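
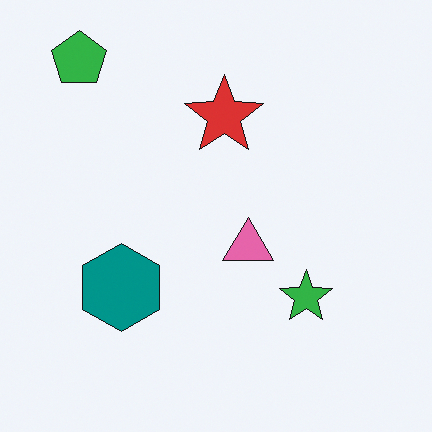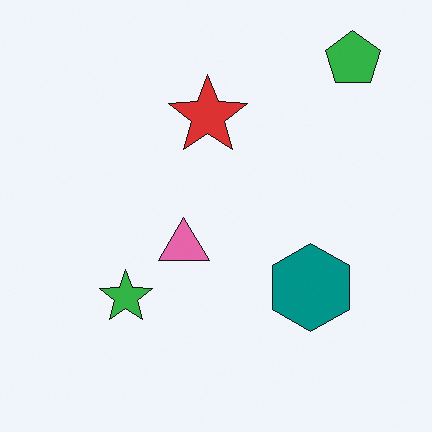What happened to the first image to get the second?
The second image is the first flipped horizontally (left ↔ right).

The green pentagon is in the top-left of the first image and the top-right of the second — shapes on opposite sides of the vertical midline have swapped in a mirror flip.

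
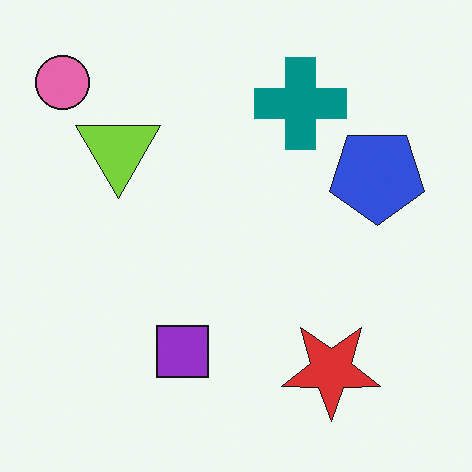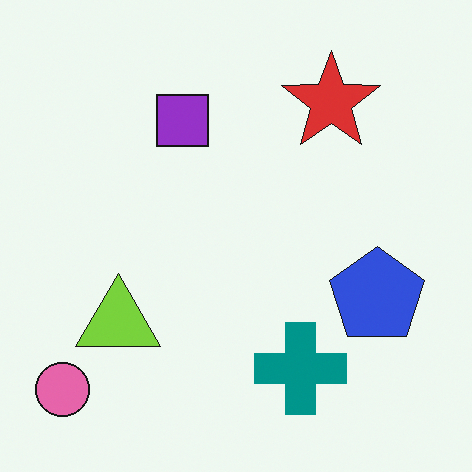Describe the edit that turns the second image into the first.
The image was flipped vertically (top ↔ bottom).

The pink circle is in the bottom-left of the second image and the top-left of the first — shapes on opposite sides of the horizontal midline have swapped in a mirror flip.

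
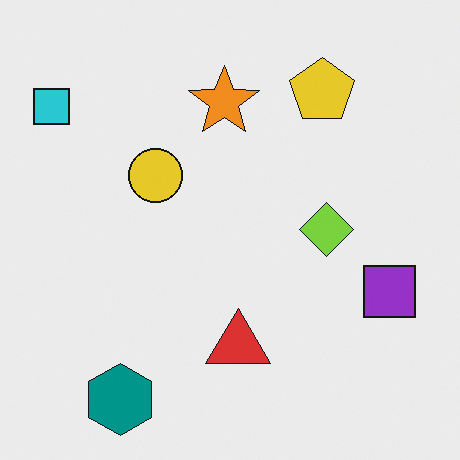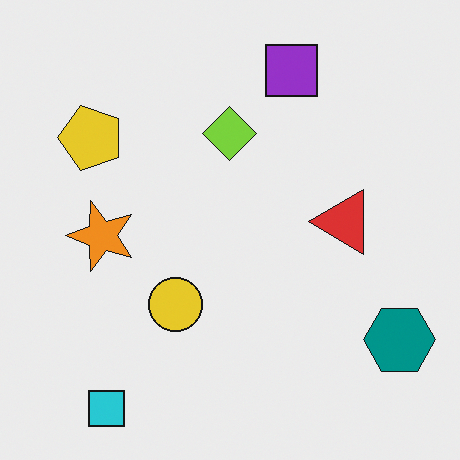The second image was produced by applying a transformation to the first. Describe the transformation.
The image was rotated 90° counter-clockwise.

The cyan square sits in the top-left of the first image and the bottom-left of the second — consistent with a whole-image 90° counter-clockwise rotation.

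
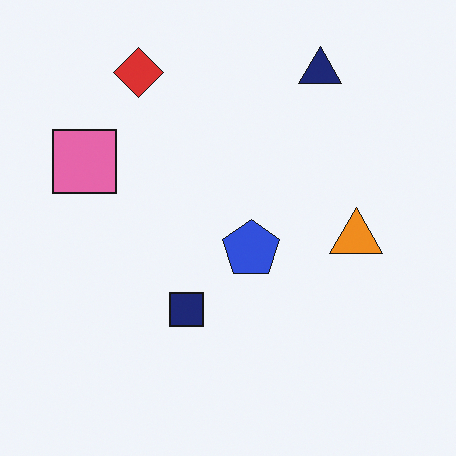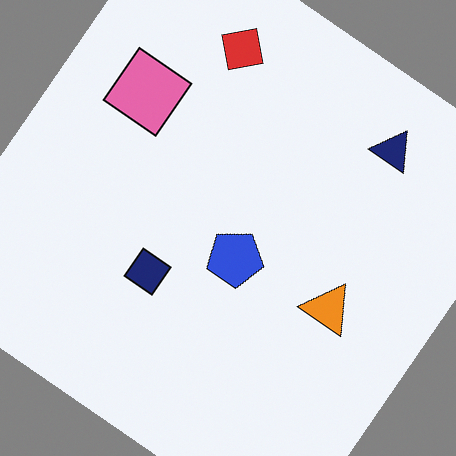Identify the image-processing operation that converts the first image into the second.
The image was rotated clockwise by a large amount — several tens of degrees.

Every shape is tilted by the same angle and the image corners show triangular fill wedges — a whole-image rotation by a non-right angle.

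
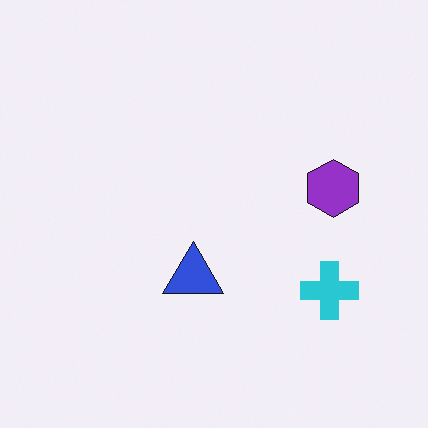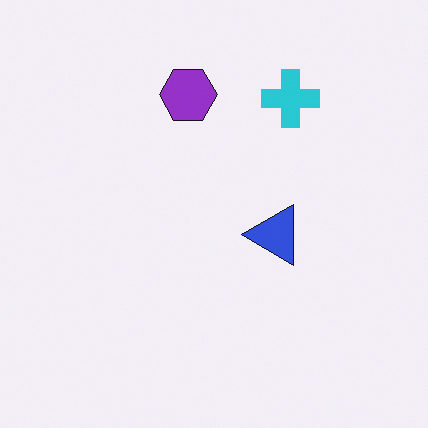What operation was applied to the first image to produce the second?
Rotated 90° counter-clockwise.

The cyan cross sits in the bottom-right of the first image and the top-right of the second — consistent with a whole-image 90° counter-clockwise rotation.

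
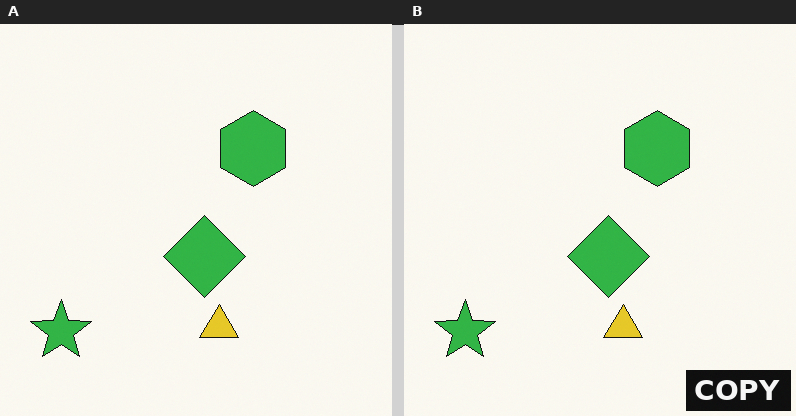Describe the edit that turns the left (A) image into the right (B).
It was watermarked with the text "COPY" in the lower-right corner.

A dark label reading "COPY" appears in the lower-right corner.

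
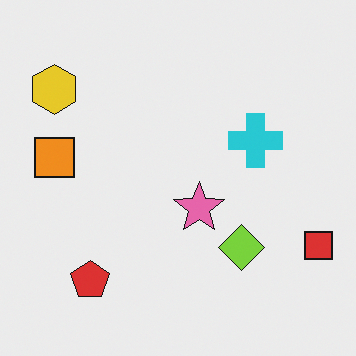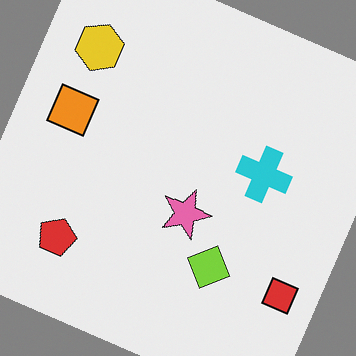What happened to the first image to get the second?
Rotated clockwise by a clearly visible amount.

Every shape is tilted by the same angle and the image corners show triangular fill wedges — a whole-image rotation by a non-right angle.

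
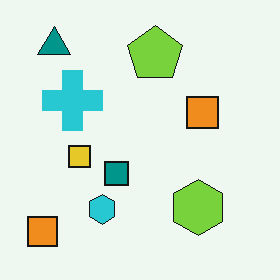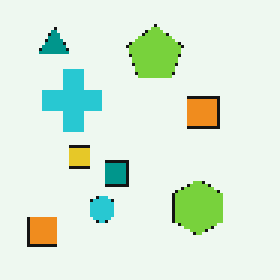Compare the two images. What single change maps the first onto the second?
The image was lightly pixelated (a mild mosaic effect).

Shapes are reduced to large square blocks; fine edges and outlines are lost — a downscale-then-upscale (mosaic) effect.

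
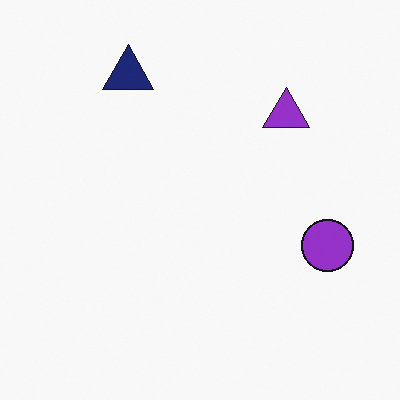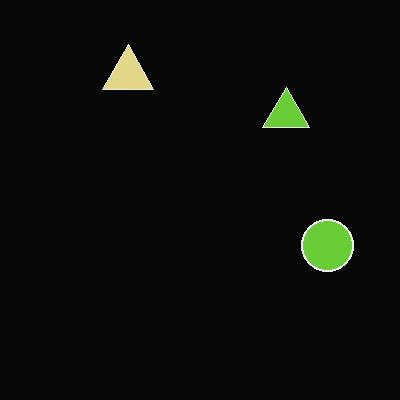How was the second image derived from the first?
The image was color-inverted (negative).

The light background has become dark and every shape's color is its complement — a photographic negative.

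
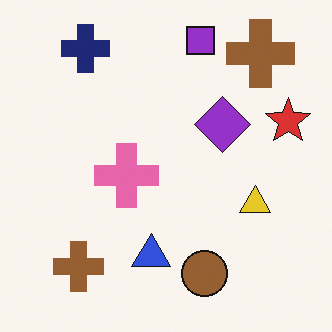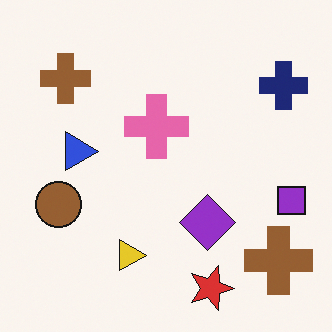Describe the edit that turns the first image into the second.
The transformation is: rotated 90° clockwise.

The navy cross sits in the top-left of the first image and the top-right of the second — consistent with a whole-image 90° clockwise rotation.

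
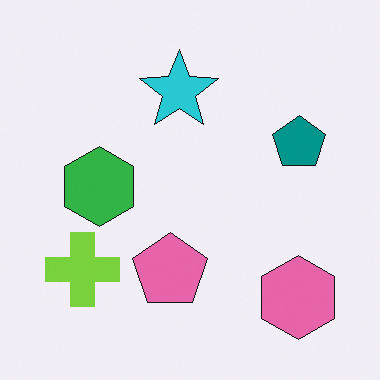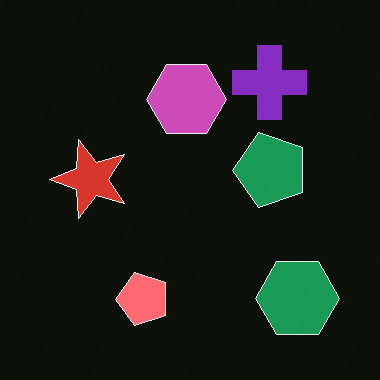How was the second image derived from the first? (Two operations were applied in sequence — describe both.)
It was color-inverted (negative), then transposed (reflected across the top-left ↔ bottom-right diagonal).

The light background has become dark and every shape's color is its complement — a photographic negative. Shapes have swapped their row and column positions — what was in the top-right is now in the bottom-left — a diagonal reflection.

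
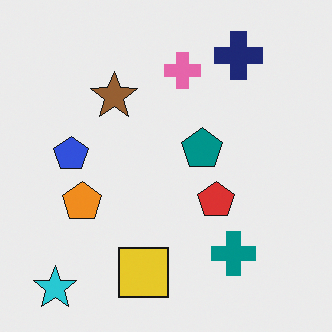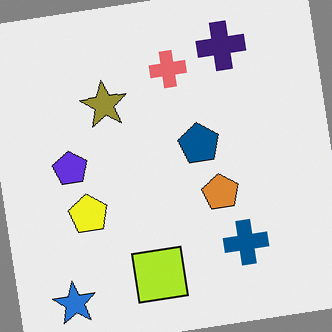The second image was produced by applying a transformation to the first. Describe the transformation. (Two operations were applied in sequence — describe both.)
The image was rotated counter-clockwise by a slight angle, then hue-shifted slightly.

Every shape is tilted by the same angle and the image corners show triangular fill wedges — a whole-image rotation by a non-right angle. Every shape's color has rotated by the same amount around the hue wheel — a uniform hue shift.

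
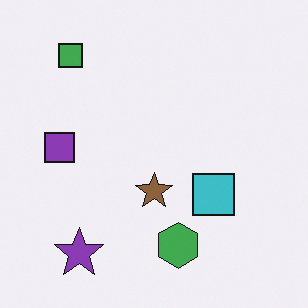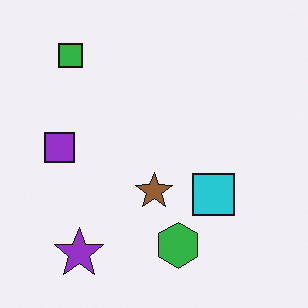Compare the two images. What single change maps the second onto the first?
The transformation is: slightly desaturated.

All colors are more muted and greyish — a global saturation change.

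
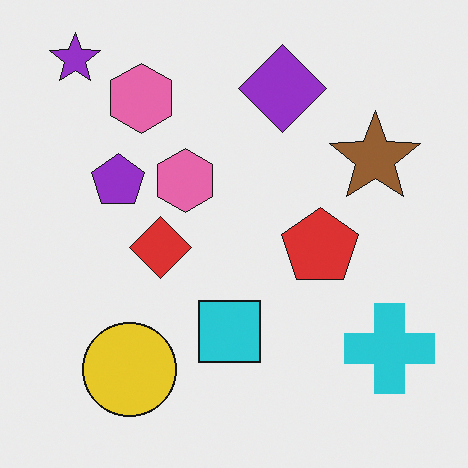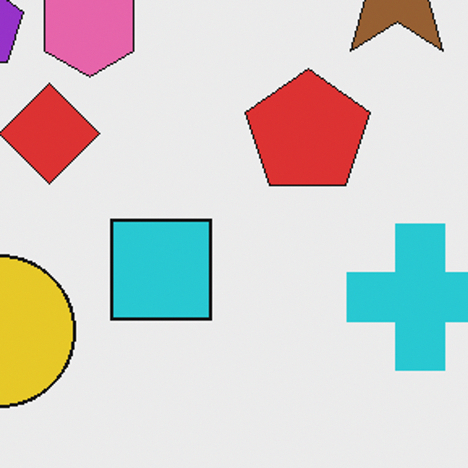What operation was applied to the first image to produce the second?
The image was cropped tightly and scaled back up.

The visible shapes are larger and the field of view is narrower; shapes near the original edges may be partly or wholly outside the frame — a crop-and-rescale.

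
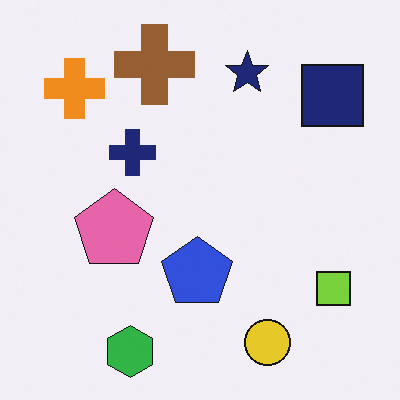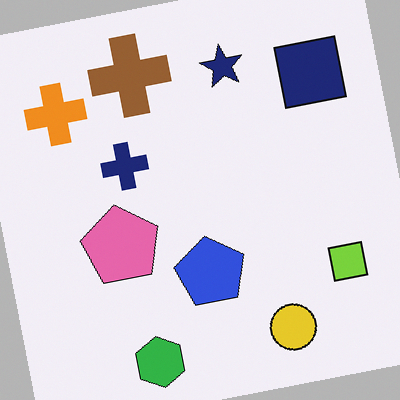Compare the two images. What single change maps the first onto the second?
The second image is the first rotated counter-clockwise by a few degrees.

Every shape is tilted by the same angle and the image corners show triangular fill wedges — a whole-image rotation by a non-right angle.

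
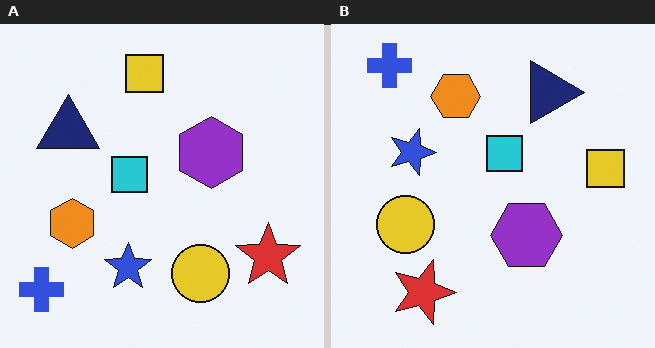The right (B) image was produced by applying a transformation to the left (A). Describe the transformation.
It was rotated 90° clockwise.

The blue cross sits in the bottom-left of the left (A) image and the top-left of the right (B) — consistent with a whole-image 90° clockwise rotation.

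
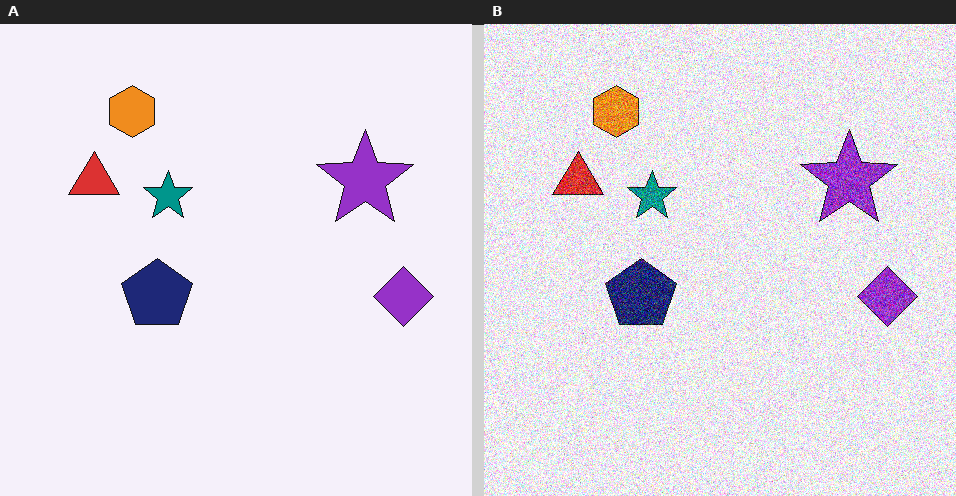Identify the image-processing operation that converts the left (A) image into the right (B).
The right (B) image is the left (A) degraded with strong gaussian noise.

Random speckle covers the whole image, including the flat background.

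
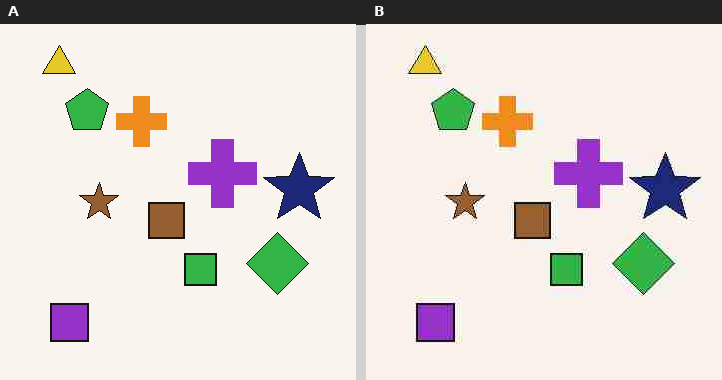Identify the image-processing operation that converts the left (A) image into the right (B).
The transformation is: degraded with heavy JPEG compression.

Blocky 8×8 compression artifacts appear around shape edges and the flat background shows ringing — characteristic JPEG degradation.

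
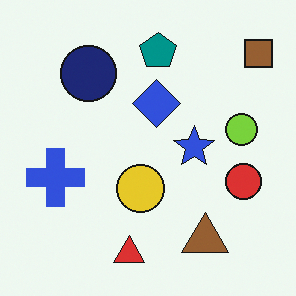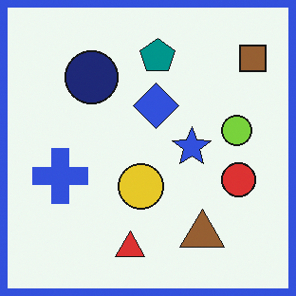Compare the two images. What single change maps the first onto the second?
It was framed with a blue border.

A solid blue frame runs around the edge of the second image, with the content slightly shrunk inside it.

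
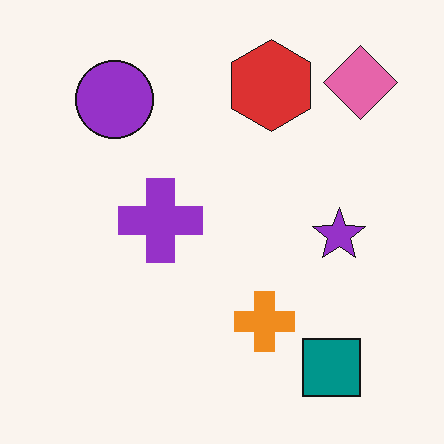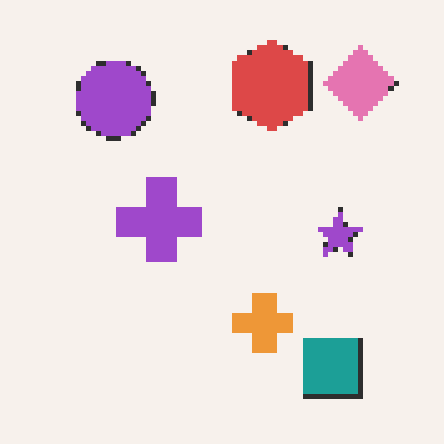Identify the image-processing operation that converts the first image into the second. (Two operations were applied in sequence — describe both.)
The second image is the first given slightly reduced contrast, then lightly pixelated (a mild mosaic effect).

Tones are pushed toward mid-grey across the whole image — a global contrast change. Shapes are reduced to large square blocks; fine edges and outlines are lost — a downscale-then-upscale (mosaic) effect.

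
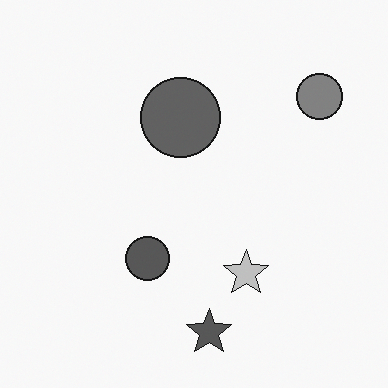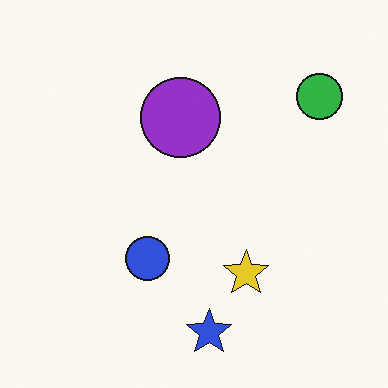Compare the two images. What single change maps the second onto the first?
The first image is the second converted to grayscale.

All color is removed — every shape is now a shade of grey.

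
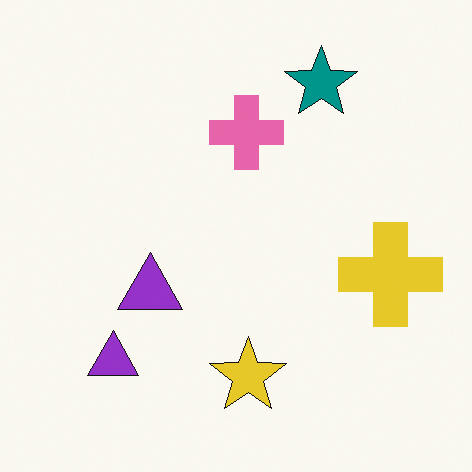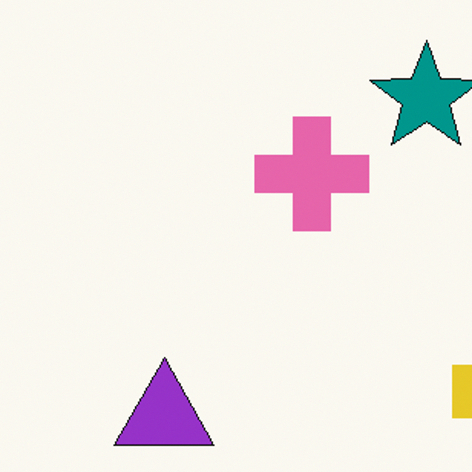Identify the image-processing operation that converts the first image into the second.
It was cropped slightly and scaled back up.

The visible shapes are larger and the field of view is narrower; shapes near the original edges may be partly or wholly outside the frame — a crop-and-rescale.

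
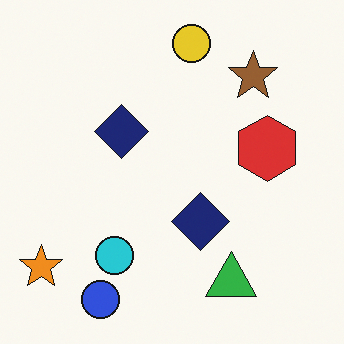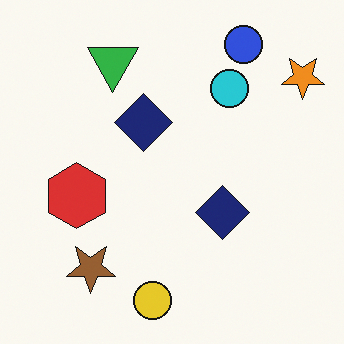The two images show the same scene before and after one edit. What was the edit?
This is the original image rotated 180°.

The orange star sits in the bottom-left of the first image and the top-right of the second — consistent with a whole-image 180° rotation.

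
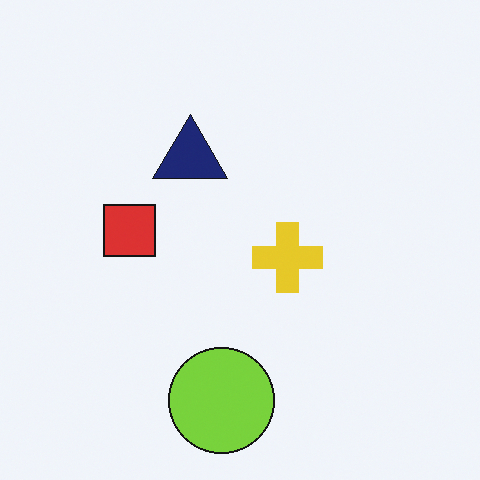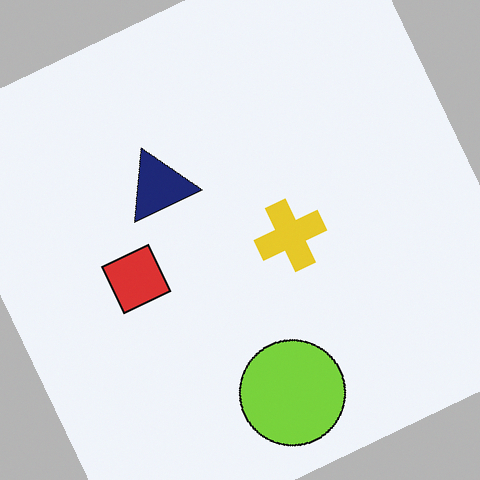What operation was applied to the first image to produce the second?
Rotated counter-clockwise by a moderate amount.

Every shape is tilted by the same angle and the image corners show triangular fill wedges — a whole-image rotation by a non-right angle.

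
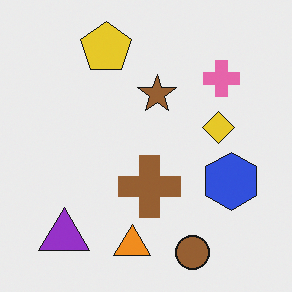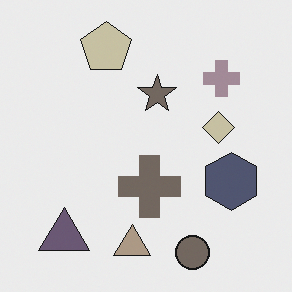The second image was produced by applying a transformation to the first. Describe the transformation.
The image was made much more muted (saturation change).

All colors are more muted and greyish — a global saturation change.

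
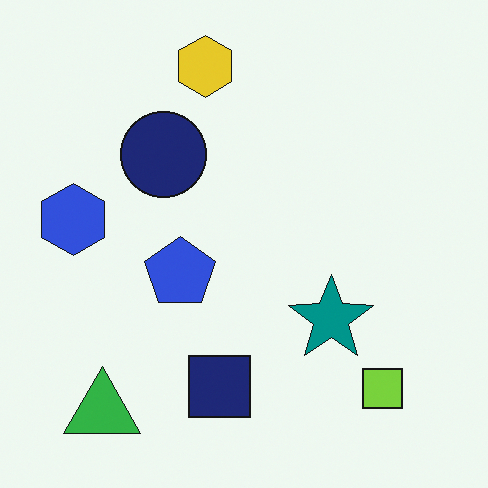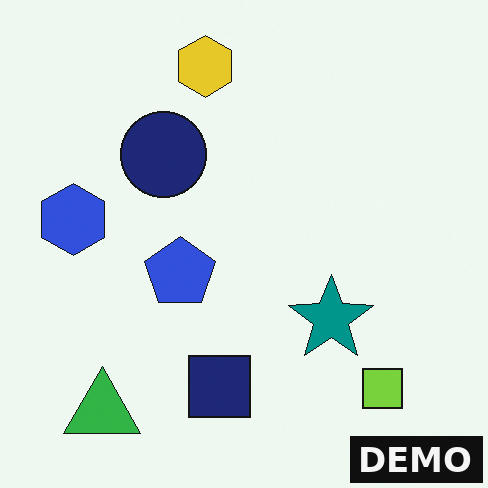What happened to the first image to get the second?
It was watermarked with the text "DEMO" in the lower-right corner.

A dark label reading "DEMO" appears in the lower-right corner.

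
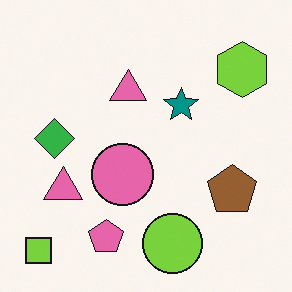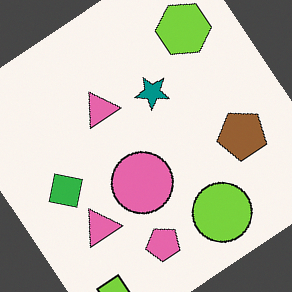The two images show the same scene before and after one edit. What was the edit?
This is the original image rotated counter-clockwise by a large amount — several tens of degrees.

Every shape is tilted by the same angle and the image corners show triangular fill wedges — a whole-image rotation by a non-right angle.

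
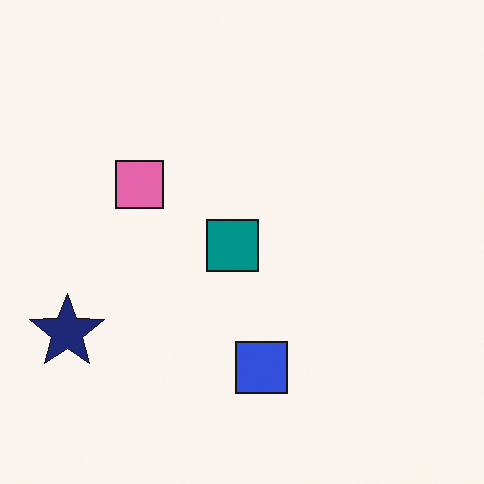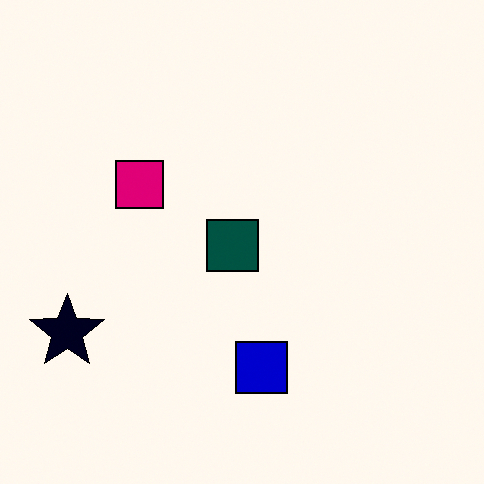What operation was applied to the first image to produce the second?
This is the original image given much higher contrast.

Tones are pushed away from mid-grey across the whole image — a global contrast change.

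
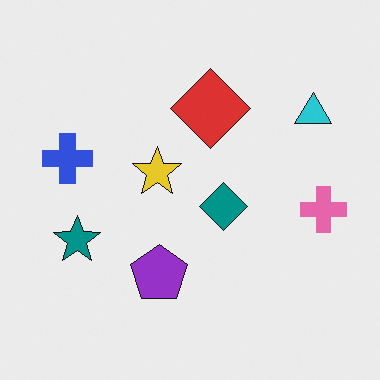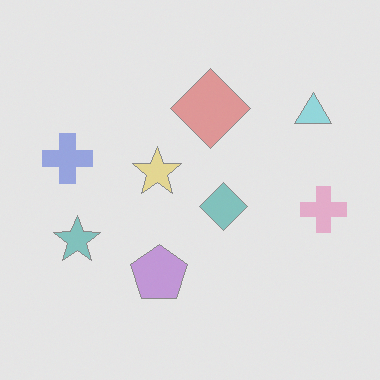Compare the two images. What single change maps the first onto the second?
The transformation is: given much lower contrast.

Tones are pushed toward mid-grey across the whole image — a global contrast change.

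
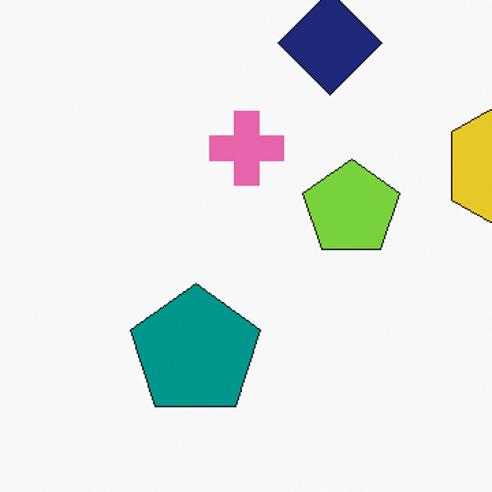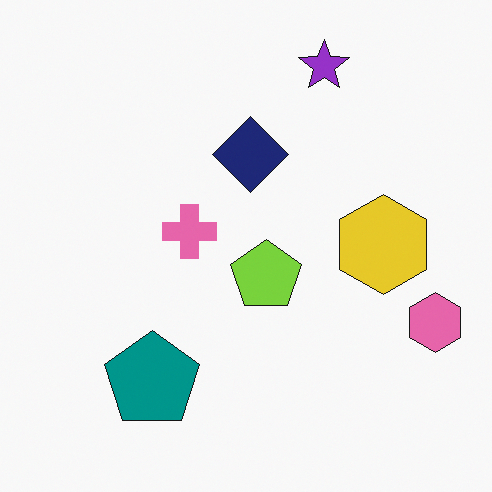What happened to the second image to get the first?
This is the original image cropped slightly and scaled back up.

The visible shapes are larger and the field of view is narrower; shapes near the original edges may be partly or wholly outside the frame — a crop-and-rescale.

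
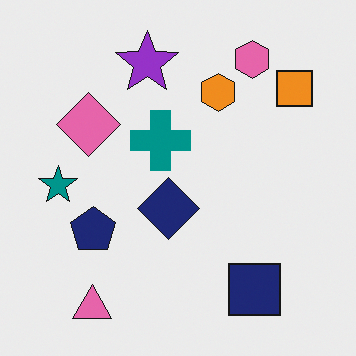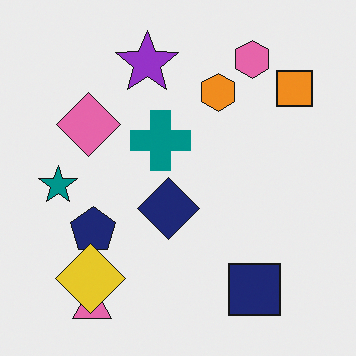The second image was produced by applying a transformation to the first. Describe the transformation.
This is the original image overlaid with an additional yellow diamond.

A yellow diamond appears in the second image that is absent from the first.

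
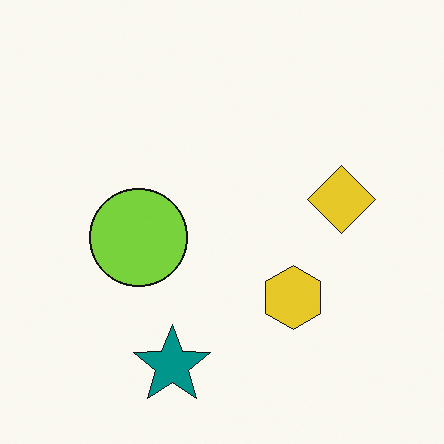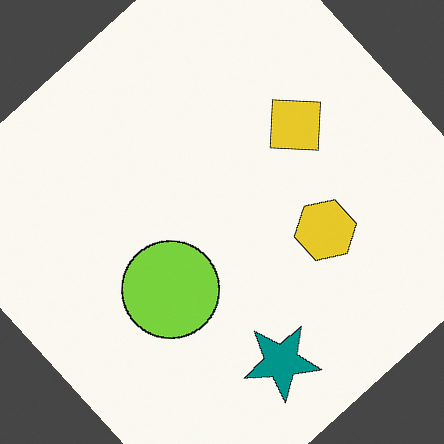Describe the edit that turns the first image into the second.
This is the original image rotated counter-clockwise by a large amount — several tens of degrees.

Every shape is tilted by the same angle and the image corners show triangular fill wedges — a whole-image rotation by a non-right angle.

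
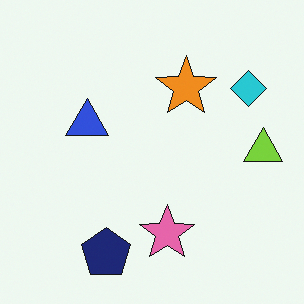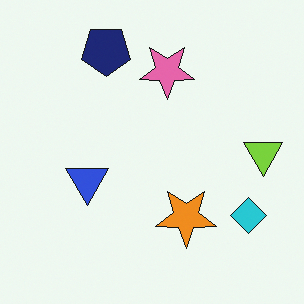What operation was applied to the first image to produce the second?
It was flipped vertically (top ↔ bottom).

The navy pentagon is in the bottom of the first image and the top of the second — shapes on opposite sides of the horizontal midline have swapped in a mirror flip.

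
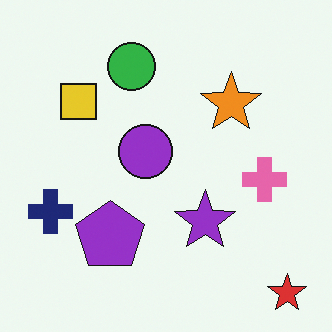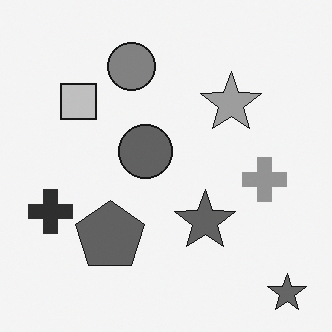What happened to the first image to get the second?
This is the original image converted to grayscale.

All color is removed — every shape is now a shade of grey.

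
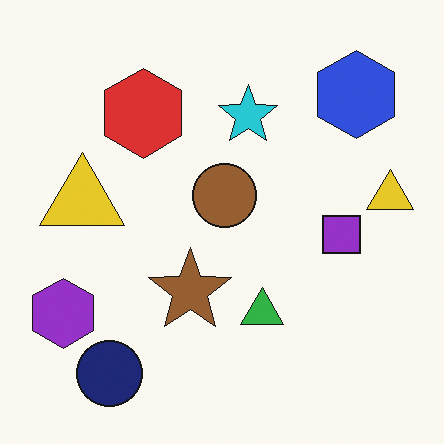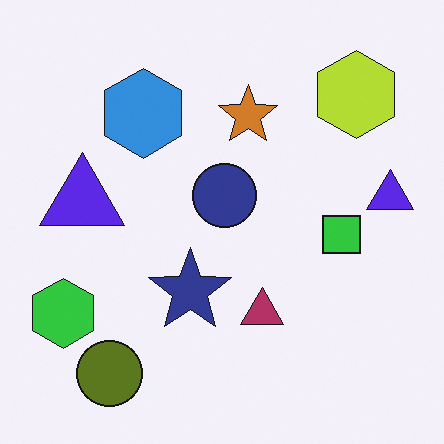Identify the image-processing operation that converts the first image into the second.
The transformation is: hue-shifted by a large amount.

Every shape's color has rotated by the same amount around the hue wheel — a uniform hue shift.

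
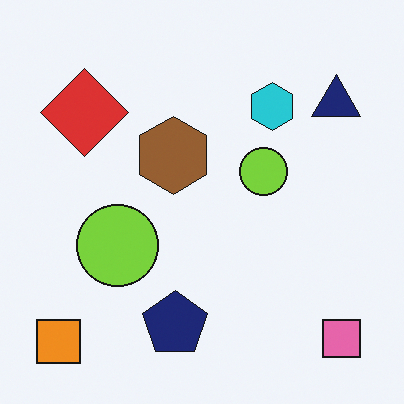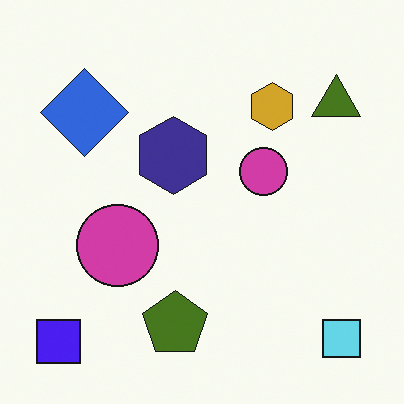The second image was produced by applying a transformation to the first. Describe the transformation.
The transformation is: hue-shifted through roughly half the color wheel.

Every shape's color has rotated by the same amount around the hue wheel — a uniform hue shift.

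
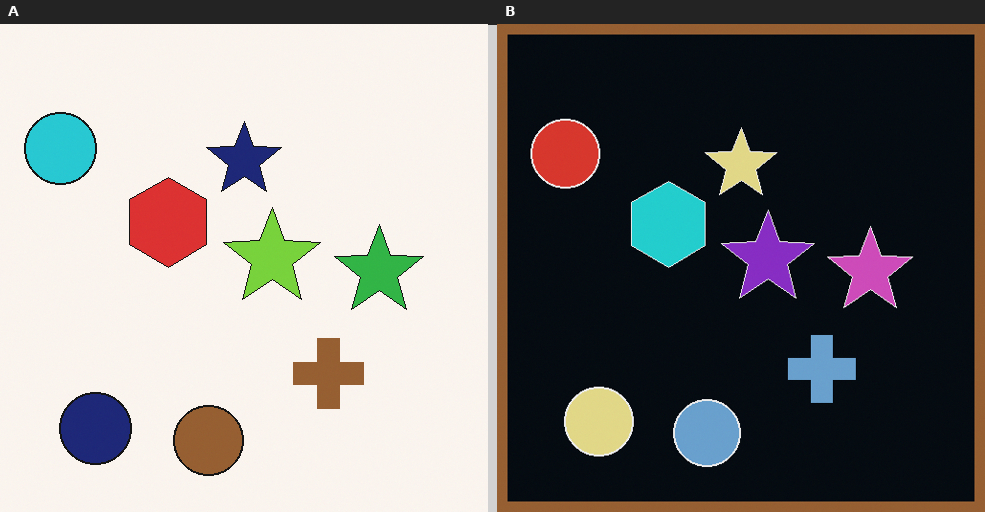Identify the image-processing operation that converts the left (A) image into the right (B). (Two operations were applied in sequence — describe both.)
Color-inverted (negative), then framed with a brown border.

The light background has become dark and every shape's color is its complement — a photographic negative. A solid brown frame runs around the edge of the right (B) image, with the content slightly shrunk inside it.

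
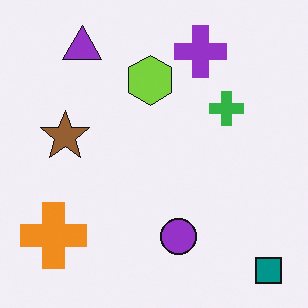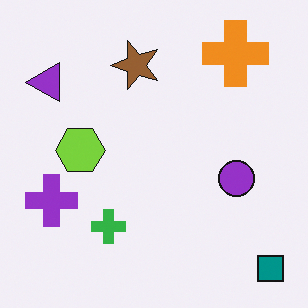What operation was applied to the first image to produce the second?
This is the original image transposed (reflected across the top-left ↔ bottom-right diagonal).

Shapes have swapped their row and column positions — what was in the top-right is now in the bottom-left — a diagonal reflection.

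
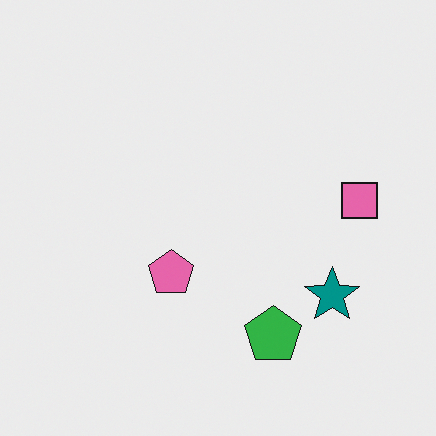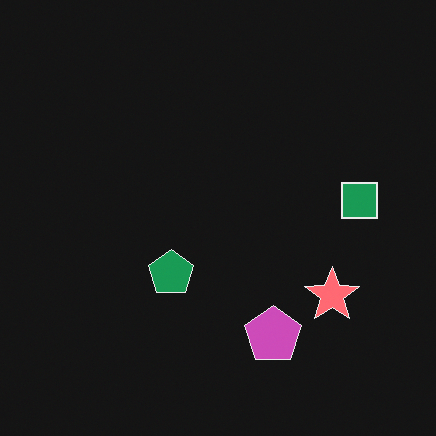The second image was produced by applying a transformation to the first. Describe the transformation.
This is the original image color-inverted (negative).

The light background has become dark and every shape's color is its complement — a photographic negative.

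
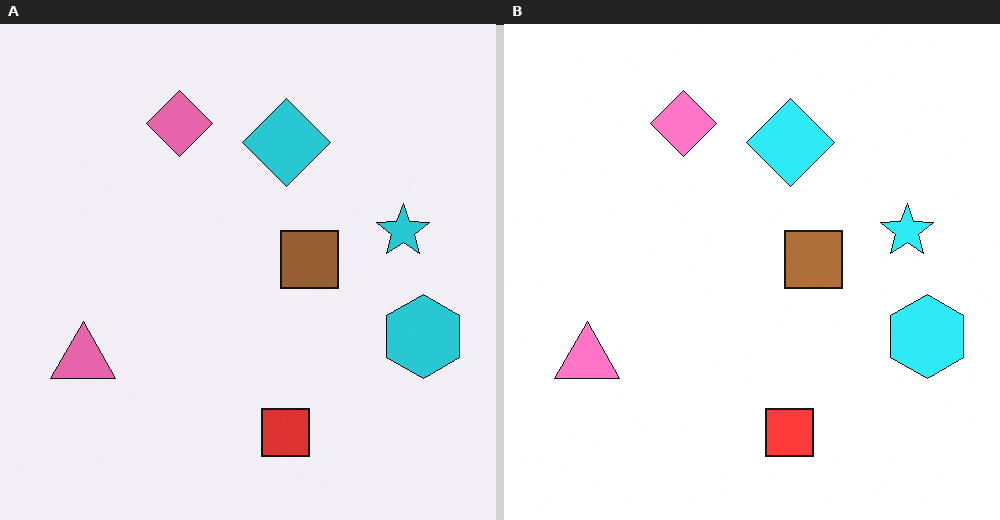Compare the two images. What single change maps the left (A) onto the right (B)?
The right (B) image is the left (A) brightened a little.

Every pixel — background and shapes alike — is uniformly brightened.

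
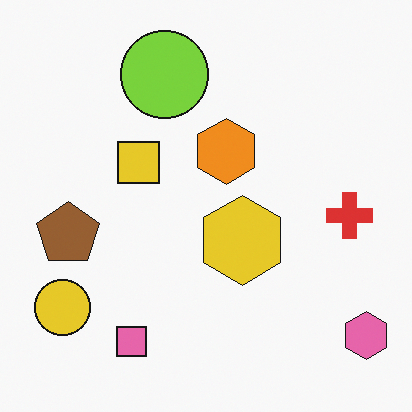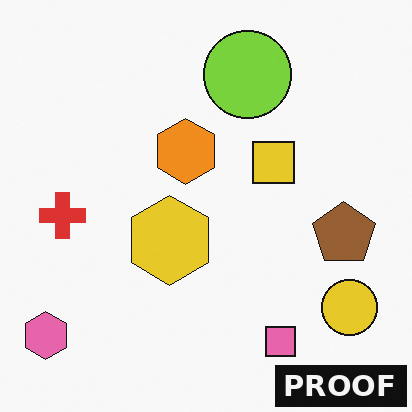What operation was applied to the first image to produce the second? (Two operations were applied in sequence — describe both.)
This is the original image flipped horizontally (left ↔ right), then watermarked with the text "PROOF" in the lower-right corner.

The pink hexagon is in the bottom-right of the first image and the bottom-left of the second — shapes on opposite sides of the vertical midline have swapped in a mirror flip. A dark label reading "PROOF" appears in the lower-right corner.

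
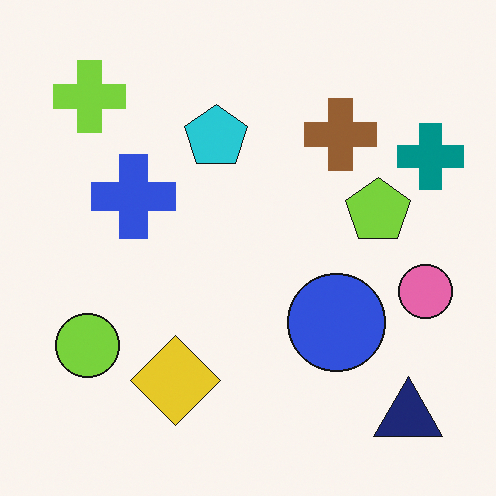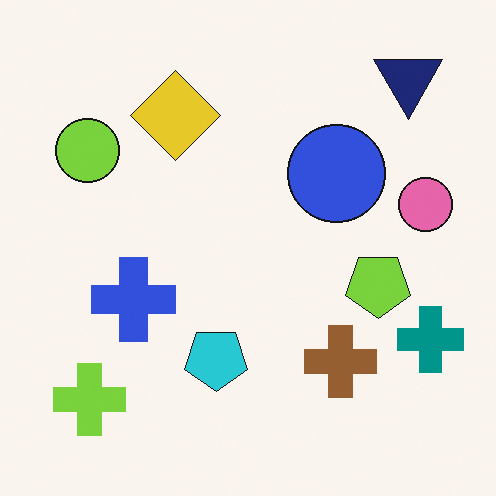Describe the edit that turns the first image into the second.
The transformation is: flipped vertically (top ↔ bottom).

The navy triangle is in the bottom-right of the first image and the top-right of the second — shapes on opposite sides of the horizontal midline have swapped in a mirror flip.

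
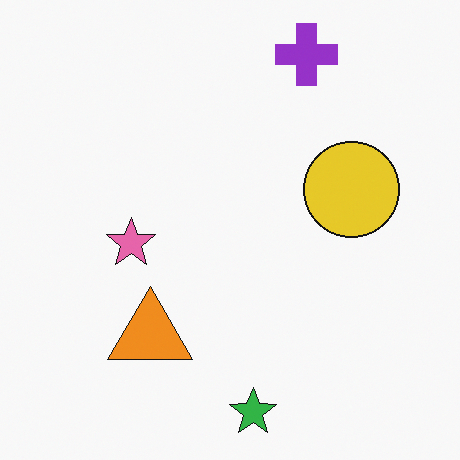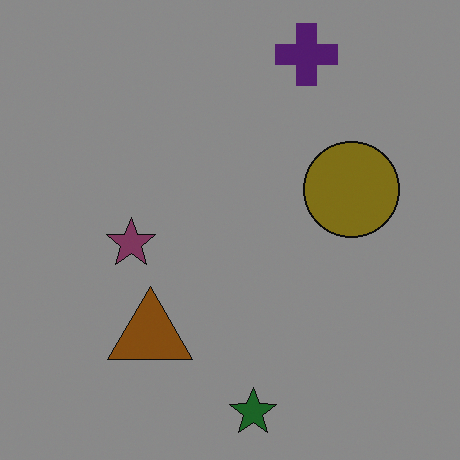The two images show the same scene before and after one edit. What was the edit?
The transformation is: substantially darkened.

Every pixel — background and shapes alike — is uniformly darkened.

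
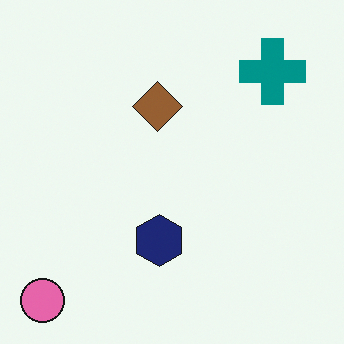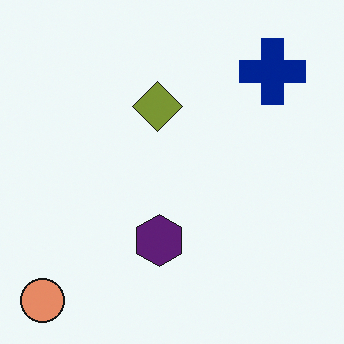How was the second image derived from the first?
It was hue-shifted slightly.

Every shape's color has rotated by the same amount around the hue wheel — a uniform hue shift.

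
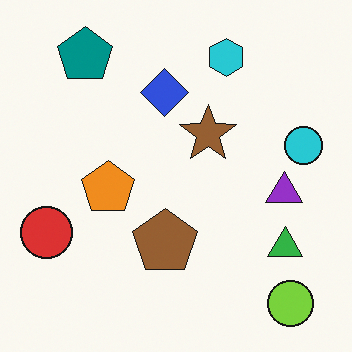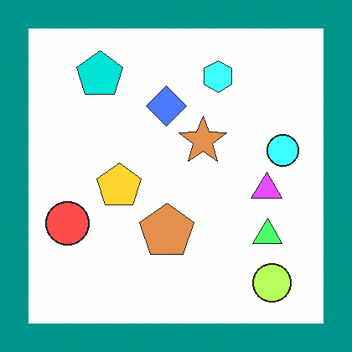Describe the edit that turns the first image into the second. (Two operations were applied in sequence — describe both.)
This is the original image noticeably brightened, then framed with a teal border.

Every pixel — background and shapes alike — is uniformly brightened. A solid teal frame runs around the edge of the second image, with the content slightly shrunk inside it.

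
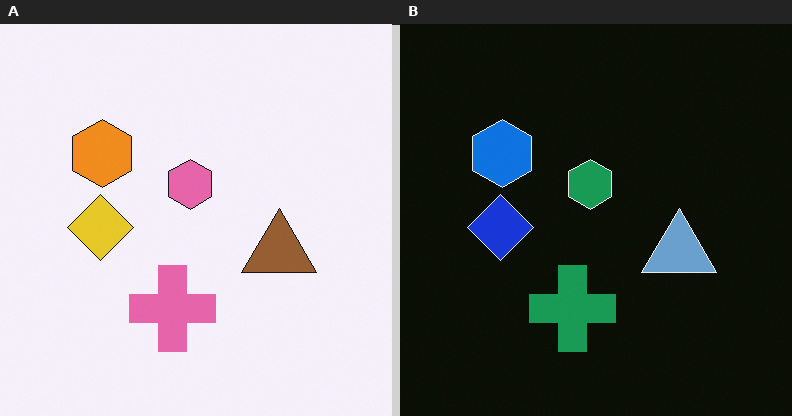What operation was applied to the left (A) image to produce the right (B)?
The image was color-inverted (negative).

The light background has become dark and every shape's color is its complement — a photographic negative.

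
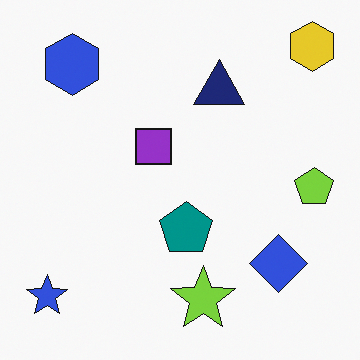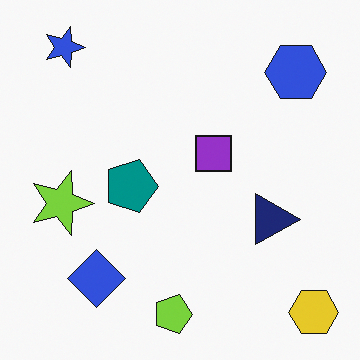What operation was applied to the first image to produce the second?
The transformation is: rotated 90° clockwise.

The yellow hexagon sits in the top-right of the first image and the bottom-right of the second — consistent with a whole-image 90° clockwise rotation.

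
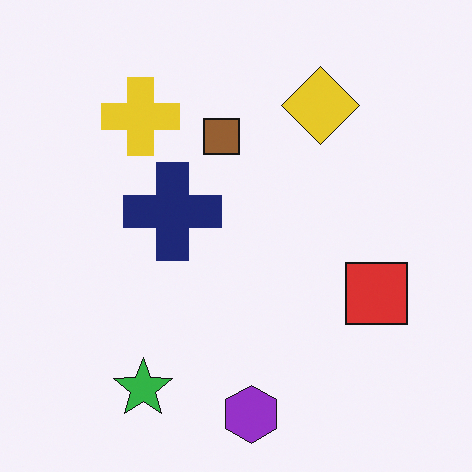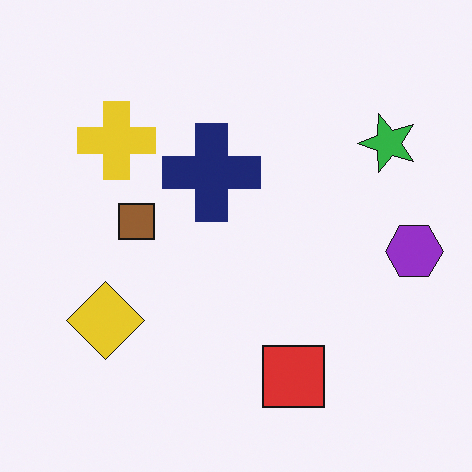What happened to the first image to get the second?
This is the original image transposed (reflected across the top-left ↔ bottom-right diagonal).

Shapes have swapped their row and column positions — what was in the top-right is now in the bottom-left — a diagonal reflection.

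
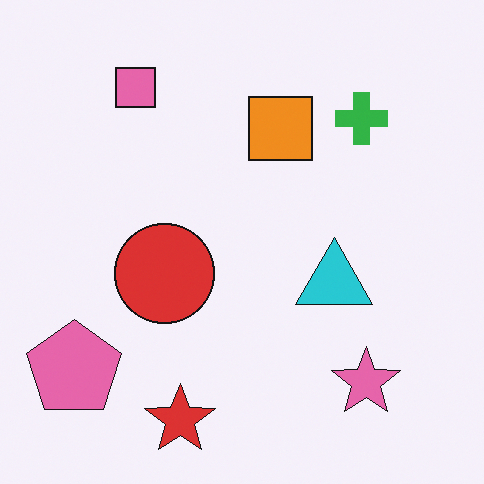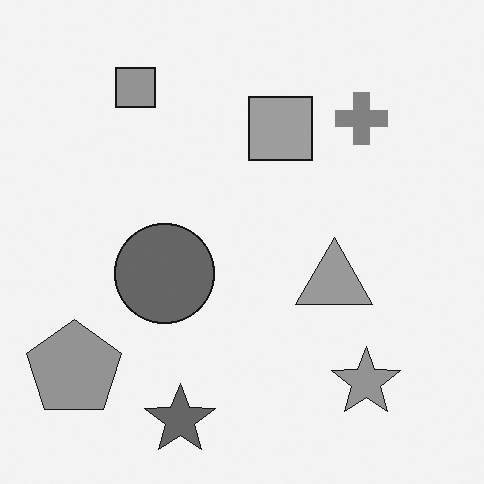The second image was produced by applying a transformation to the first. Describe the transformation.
This is the original image converted to grayscale.

All color is removed — every shape is now a shade of grey.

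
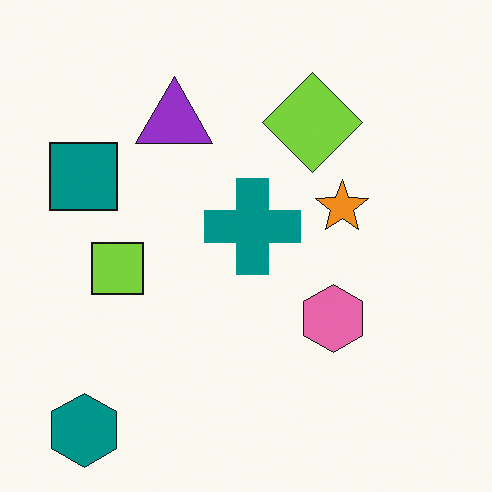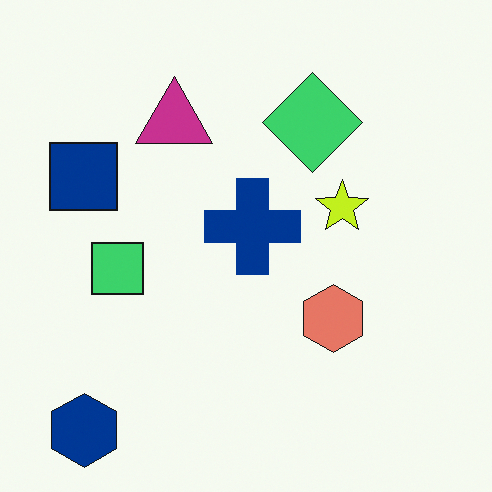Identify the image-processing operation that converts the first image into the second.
This is the original image hue-shifted slightly.

Every shape's color has rotated by the same amount around the hue wheel — a uniform hue shift.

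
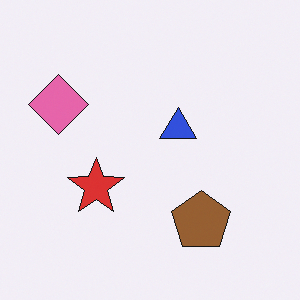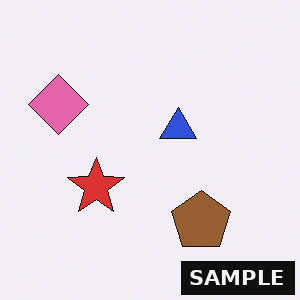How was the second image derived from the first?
The image was watermarked with the text "SAMPLE" in the lower-right corner.

A dark label reading "SAMPLE" appears in the lower-right corner.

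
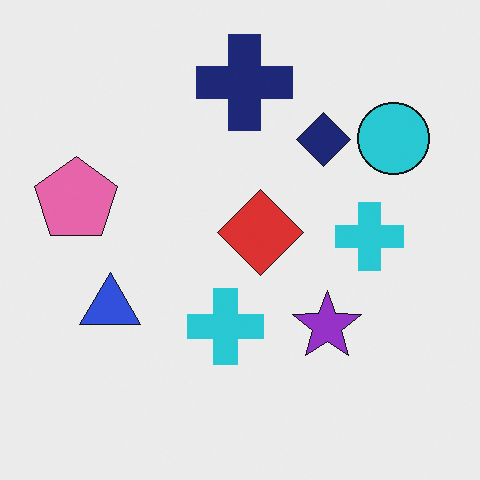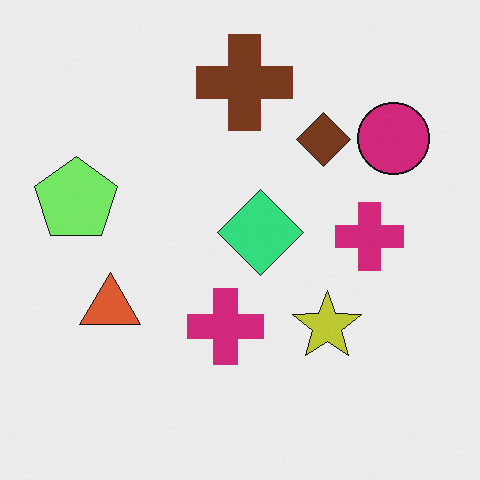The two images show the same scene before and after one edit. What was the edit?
Hue-shifted noticeably.

Every shape's color has rotated by the same amount around the hue wheel — a uniform hue shift.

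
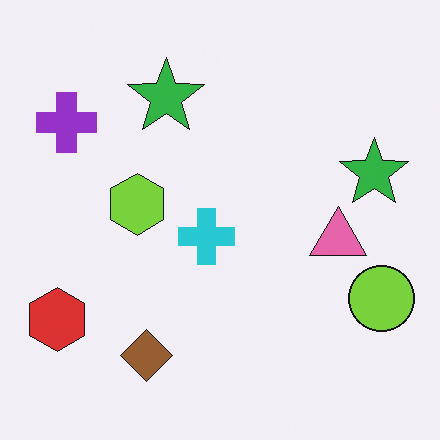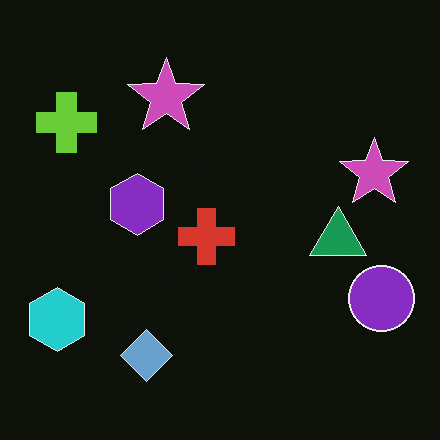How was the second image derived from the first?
The transformation is: color-inverted (negative).

The light background has become dark and every shape's color is its complement — a photographic negative.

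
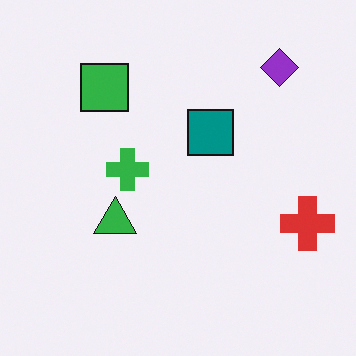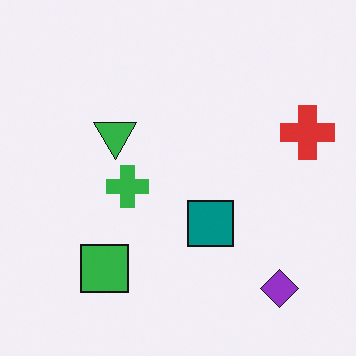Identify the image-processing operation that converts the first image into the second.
This is the original image flipped vertically (top ↔ bottom).

The purple diamond is in the top-right of the first image and the bottom-right of the second — shapes on opposite sides of the horizontal midline have swapped in a mirror flip.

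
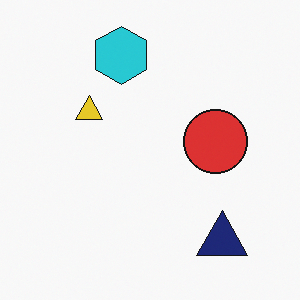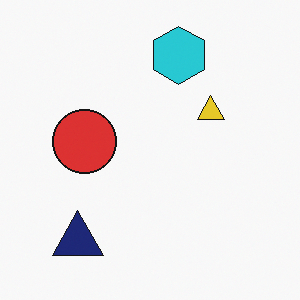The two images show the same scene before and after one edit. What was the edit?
The second image is the first flipped horizontally (left ↔ right).

The navy triangle is in the bottom-right of the first image and the bottom-left of the second — shapes on opposite sides of the vertical midline have swapped in a mirror flip.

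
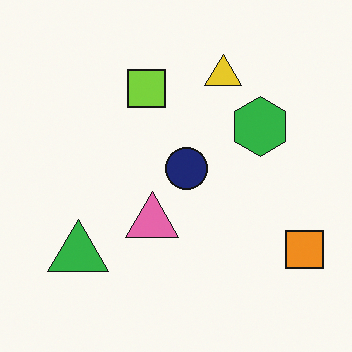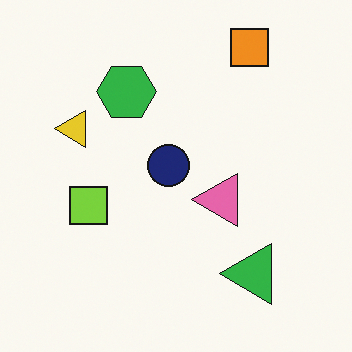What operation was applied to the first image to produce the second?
The second image is the first rotated 90° counter-clockwise.

The orange square sits in the bottom-right of the first image and the top-right of the second — consistent with a whole-image 90° counter-clockwise rotation.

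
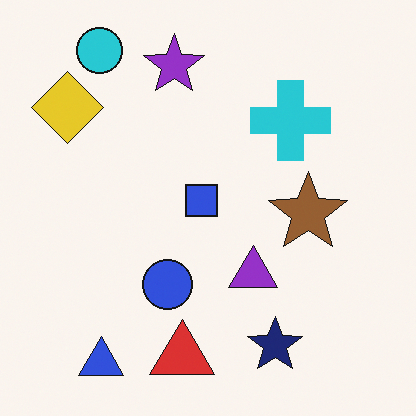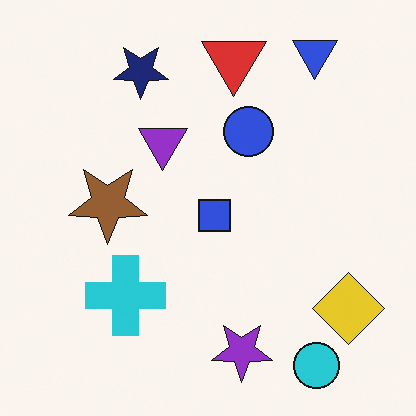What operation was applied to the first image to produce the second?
This is the original image rotated 180°.

The cyan circle sits in the top-left of the first image and the bottom-right of the second — consistent with a whole-image 180° rotation.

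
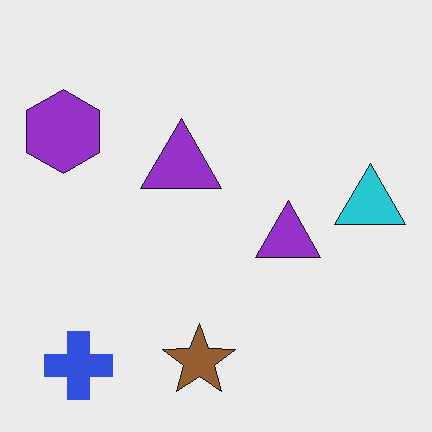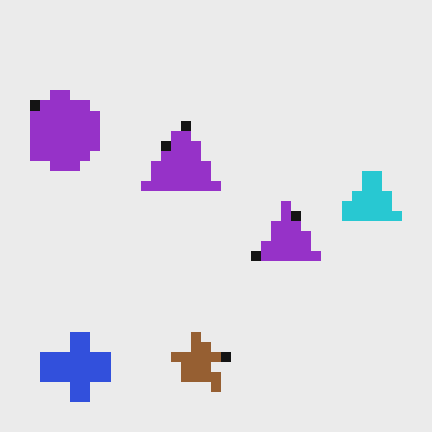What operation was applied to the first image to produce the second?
The second image is the first heavily pixelated into large blocks.

Shapes are reduced to large square blocks; fine edges and outlines are lost — a downscale-then-upscale (mosaic) effect.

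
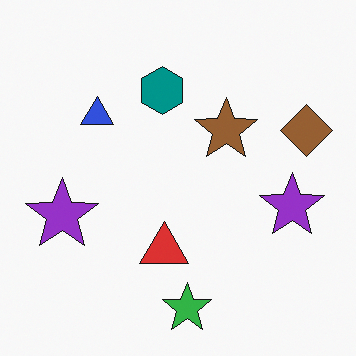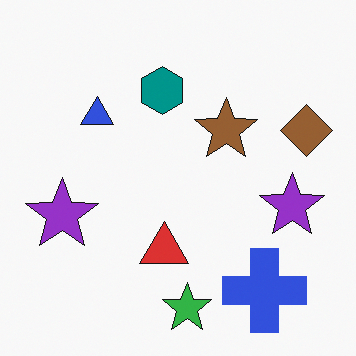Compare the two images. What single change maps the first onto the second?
The image was overlaid with an additional blue cross.

A blue cross appears in the second image that is absent from the first.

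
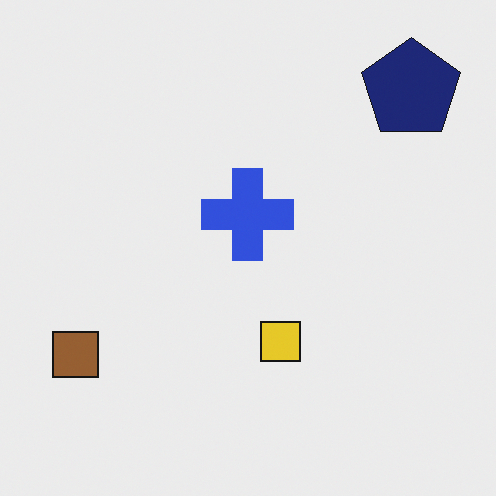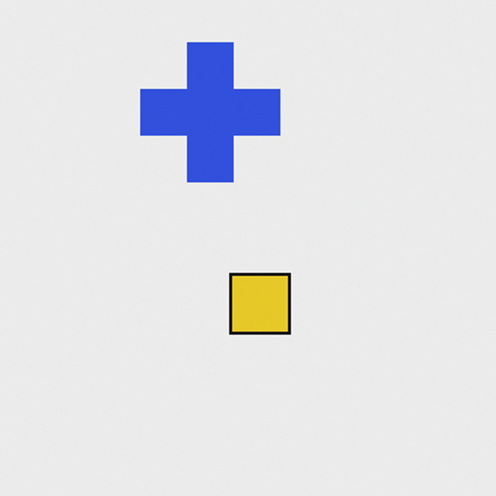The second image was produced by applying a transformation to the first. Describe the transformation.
The image was cropped to a modestly smaller region and rescaled.

The visible shapes are larger and the field of view is narrower; shapes near the original edges may be partly or wholly outside the frame — a crop-and-rescale.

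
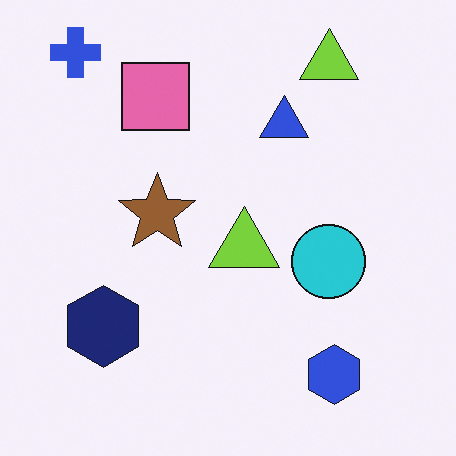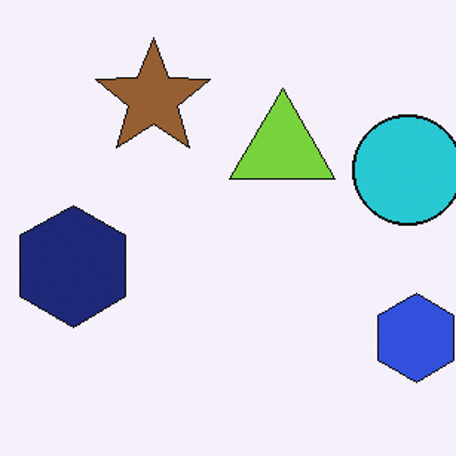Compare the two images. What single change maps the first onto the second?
The image was cropped to a modestly smaller region and rescaled.

The visible shapes are larger and the field of view is narrower; shapes near the original edges may be partly or wholly outside the frame — a crop-and-rescale.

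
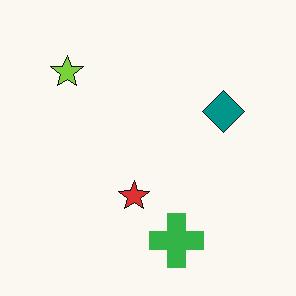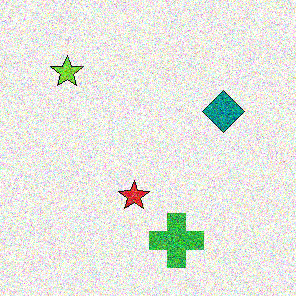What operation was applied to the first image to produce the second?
This is the original image degraded with heavy additive noise.

Random speckle covers the whole image, including the flat background.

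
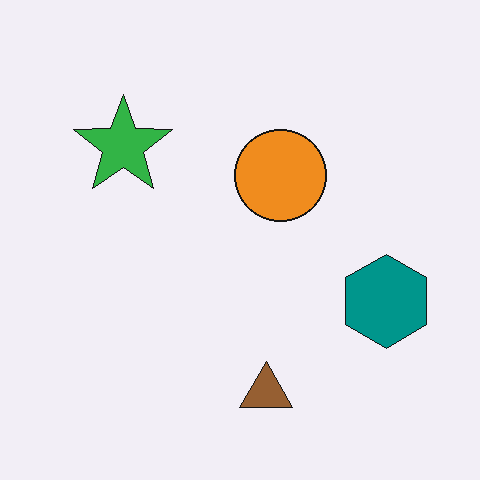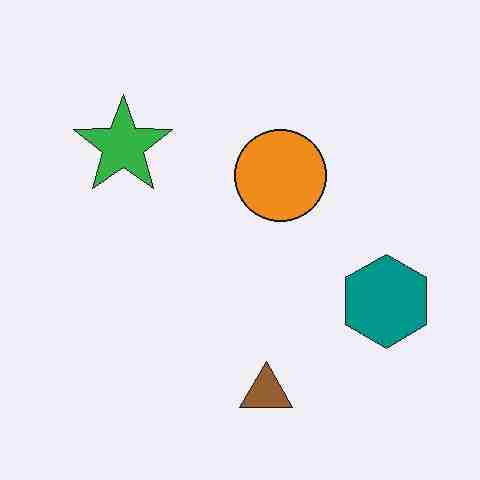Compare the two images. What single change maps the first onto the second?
This is the original image heavily JPEG-compressed with obvious blocking artifacts.

Blocky 8×8 compression artifacts appear around shape edges and the flat background shows ringing — characteristic JPEG degradation.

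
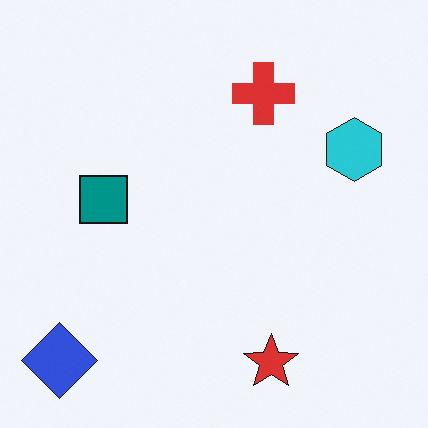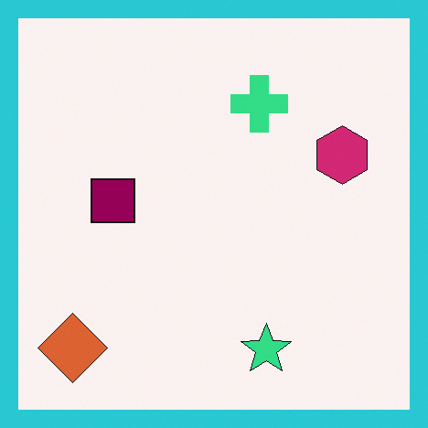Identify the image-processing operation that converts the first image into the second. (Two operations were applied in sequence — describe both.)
Hue-shifted through roughly a third of the color wheel, then framed with a cyan border.

Every shape's color has rotated by the same amount around the hue wheel — a uniform hue shift. A solid cyan frame runs around the edge of the second image, with the content slightly shrunk inside it.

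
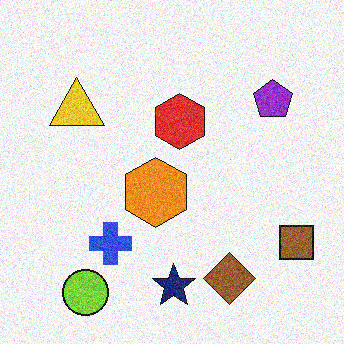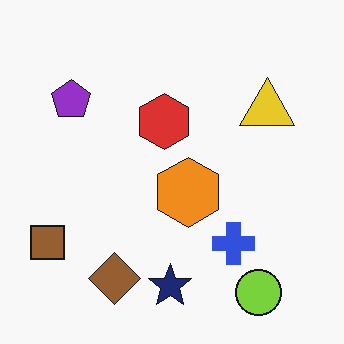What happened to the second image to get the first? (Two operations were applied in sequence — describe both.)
The first image is the second degraded with visible gaussian noise, then flipped horizontally (left ↔ right).

Random speckle covers the whole image, including the flat background. The brown square is in the bottom-left of the second image and the bottom-right of the first — shapes on opposite sides of the vertical midline have swapped in a mirror flip.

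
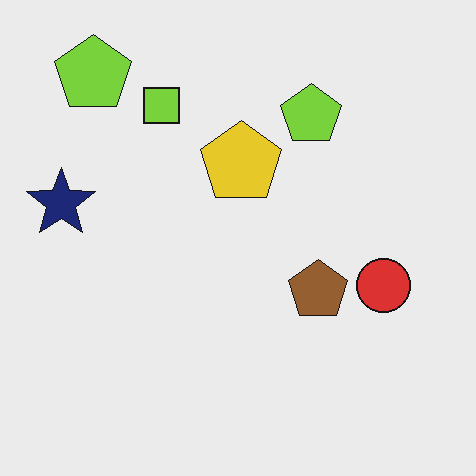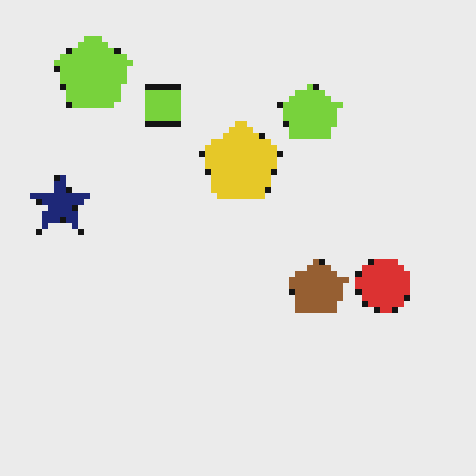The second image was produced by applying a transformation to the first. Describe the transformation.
It was moderately pixelated.

Shapes are reduced to large square blocks; fine edges and outlines are lost — a downscale-then-upscale (mosaic) effect.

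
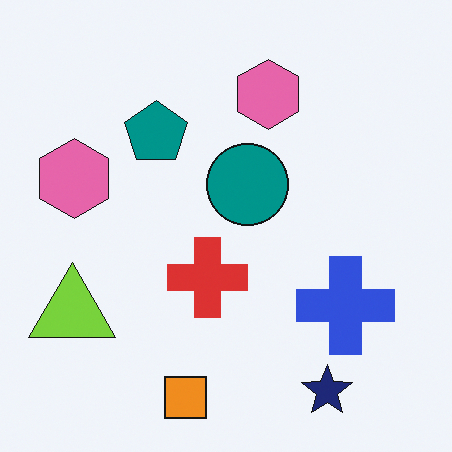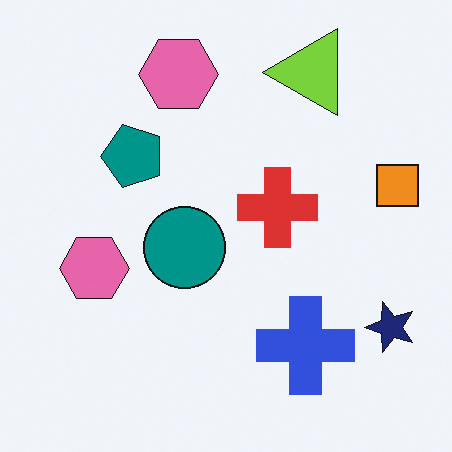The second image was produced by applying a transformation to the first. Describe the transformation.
This is the original image transposed (reflected across the top-left ↔ bottom-right diagonal).

Shapes have swapped their row and column positions — what was in the top-right is now in the bottom-left — a diagonal reflection.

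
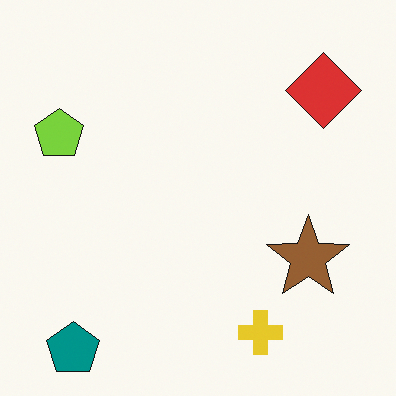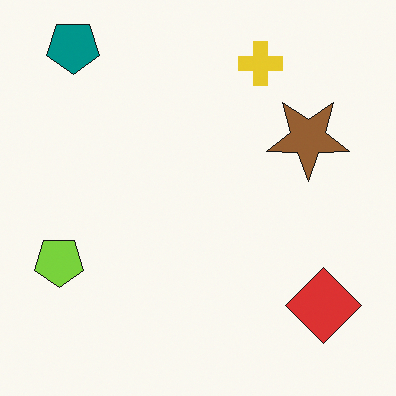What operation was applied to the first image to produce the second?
This is the original image flipped vertically (top ↔ bottom).

The teal pentagon is in the bottom-left of the first image and the top-left of the second — shapes on opposite sides of the horizontal midline have swapped in a mirror flip.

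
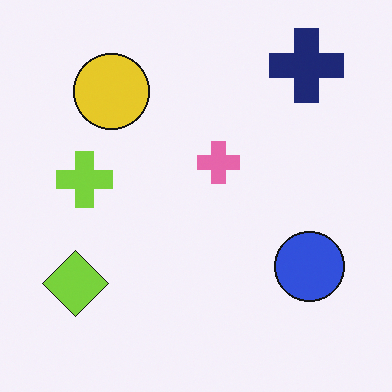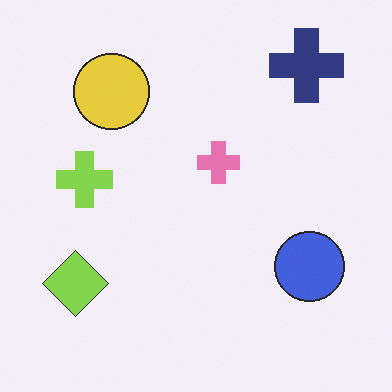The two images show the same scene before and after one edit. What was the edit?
This is the original image given slightly reduced contrast.

Tones are pushed toward mid-grey across the whole image — a global contrast change.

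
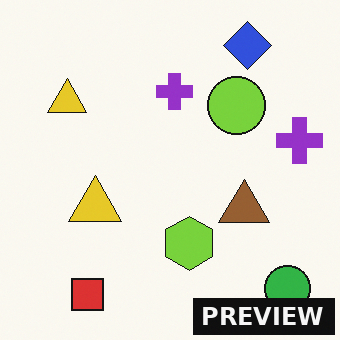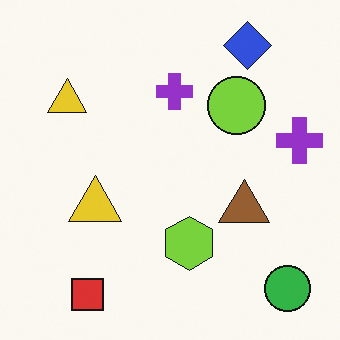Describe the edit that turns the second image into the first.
The first image is the second watermarked with the text "PREVIEW" in the lower-right corner.

A dark label reading "PREVIEW" appears in the lower-right corner.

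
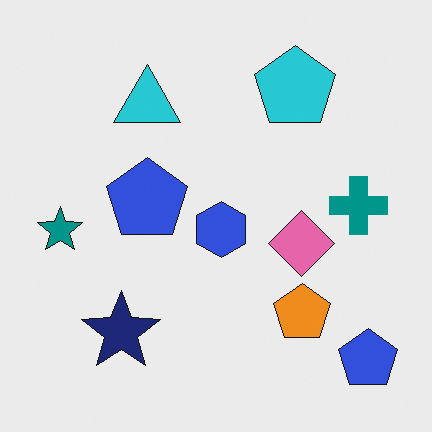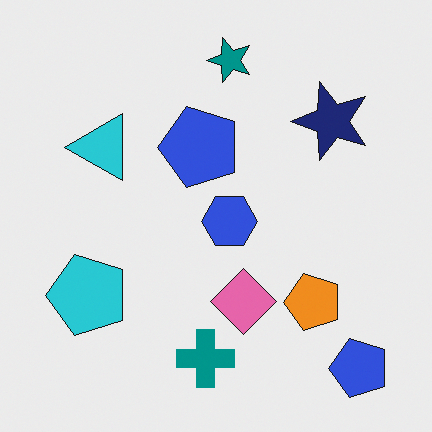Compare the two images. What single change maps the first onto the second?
The transformation is: transposed (reflected across the top-left ↔ bottom-right diagonal).

Shapes have swapped their row and column positions — what was in the top-right is now in the bottom-left — a diagonal reflection.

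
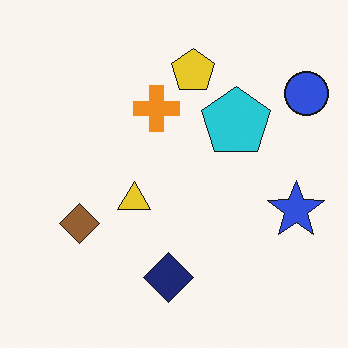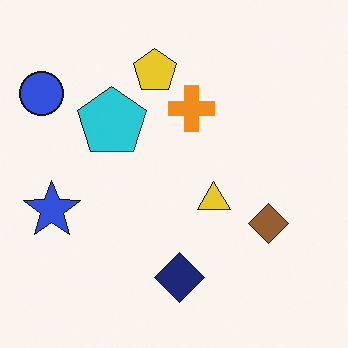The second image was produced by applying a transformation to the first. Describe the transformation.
The image was flipped horizontally (left ↔ right).

The blue circle is in the top-right of the first image and the top-left of the second — shapes on opposite sides of the vertical midline have swapped in a mirror flip.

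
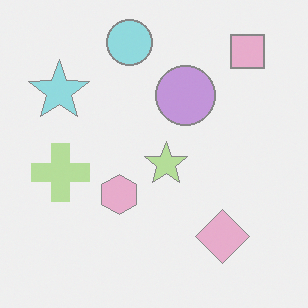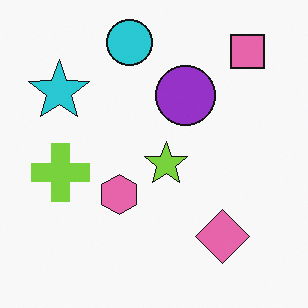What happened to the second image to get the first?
This is the original image washed out (contrast reduced).

Tones are pushed toward mid-grey across the whole image — a global contrast change.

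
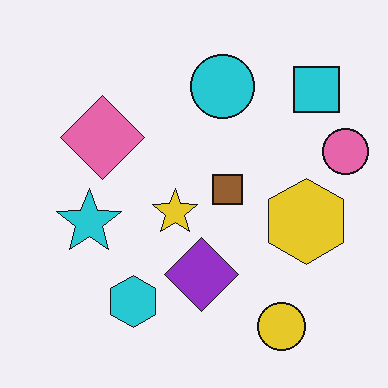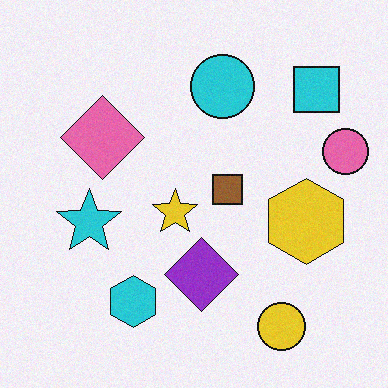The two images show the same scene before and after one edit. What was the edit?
The image was degraded with light additive noise.

Random speckle covers the whole image, including the flat background.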